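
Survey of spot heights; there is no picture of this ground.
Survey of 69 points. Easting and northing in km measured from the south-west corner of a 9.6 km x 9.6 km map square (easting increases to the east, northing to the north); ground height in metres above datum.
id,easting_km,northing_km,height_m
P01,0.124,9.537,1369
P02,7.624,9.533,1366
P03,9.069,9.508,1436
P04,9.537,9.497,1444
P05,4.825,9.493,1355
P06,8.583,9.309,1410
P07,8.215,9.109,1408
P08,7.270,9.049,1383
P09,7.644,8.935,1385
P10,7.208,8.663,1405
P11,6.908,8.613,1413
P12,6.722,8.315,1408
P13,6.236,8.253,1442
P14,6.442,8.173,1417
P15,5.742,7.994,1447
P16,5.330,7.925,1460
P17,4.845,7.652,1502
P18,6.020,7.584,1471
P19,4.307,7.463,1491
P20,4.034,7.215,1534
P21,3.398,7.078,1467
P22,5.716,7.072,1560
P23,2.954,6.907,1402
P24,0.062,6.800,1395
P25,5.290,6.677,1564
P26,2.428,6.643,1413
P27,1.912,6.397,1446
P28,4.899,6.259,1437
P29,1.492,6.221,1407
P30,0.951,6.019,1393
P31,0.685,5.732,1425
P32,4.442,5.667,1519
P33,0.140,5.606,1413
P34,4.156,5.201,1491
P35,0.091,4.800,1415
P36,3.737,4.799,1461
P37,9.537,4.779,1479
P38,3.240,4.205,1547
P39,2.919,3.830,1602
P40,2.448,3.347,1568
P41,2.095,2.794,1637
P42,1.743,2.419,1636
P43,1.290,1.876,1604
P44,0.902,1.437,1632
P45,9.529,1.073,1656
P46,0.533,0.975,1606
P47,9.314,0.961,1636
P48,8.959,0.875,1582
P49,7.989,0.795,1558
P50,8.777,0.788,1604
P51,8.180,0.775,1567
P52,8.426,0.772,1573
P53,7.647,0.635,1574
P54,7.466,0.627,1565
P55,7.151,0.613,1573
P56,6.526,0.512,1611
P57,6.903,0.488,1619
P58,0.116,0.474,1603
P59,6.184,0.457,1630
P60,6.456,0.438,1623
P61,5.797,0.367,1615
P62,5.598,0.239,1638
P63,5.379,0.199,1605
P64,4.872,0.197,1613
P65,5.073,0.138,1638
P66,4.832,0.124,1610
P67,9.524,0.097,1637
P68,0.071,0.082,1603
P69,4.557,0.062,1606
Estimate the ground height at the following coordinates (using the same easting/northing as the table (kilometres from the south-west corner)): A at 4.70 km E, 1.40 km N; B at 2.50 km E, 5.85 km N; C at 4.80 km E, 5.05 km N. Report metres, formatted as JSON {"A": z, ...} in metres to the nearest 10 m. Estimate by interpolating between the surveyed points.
{"A": 1550, "B": 1450, "C": 1500}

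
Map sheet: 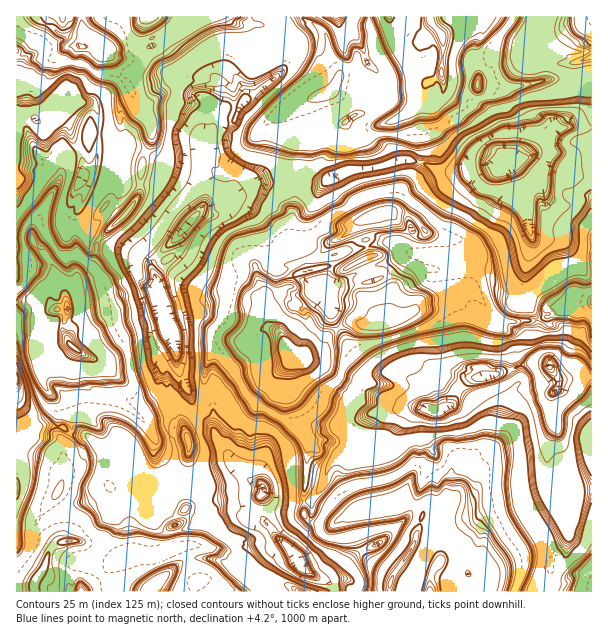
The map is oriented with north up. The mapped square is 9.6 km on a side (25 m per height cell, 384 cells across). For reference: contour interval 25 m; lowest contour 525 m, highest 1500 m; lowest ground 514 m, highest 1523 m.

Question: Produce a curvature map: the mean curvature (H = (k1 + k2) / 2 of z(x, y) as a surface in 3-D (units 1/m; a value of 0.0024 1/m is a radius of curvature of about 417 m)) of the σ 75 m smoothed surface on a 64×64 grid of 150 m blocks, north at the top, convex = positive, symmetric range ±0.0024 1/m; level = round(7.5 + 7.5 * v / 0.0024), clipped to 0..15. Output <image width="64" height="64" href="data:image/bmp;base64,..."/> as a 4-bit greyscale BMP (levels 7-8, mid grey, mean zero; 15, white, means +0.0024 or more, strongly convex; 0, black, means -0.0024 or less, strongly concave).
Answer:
<image width="64" height="64" href="data:image/bmp;base64,Qk12CAAAAAAAAHYAAAAoAAAAQAAAAEAAAAABAAQAAAAAAAAIAAATCwAAEwsAABAAAAAAAAAAAAAAABEREQAiIiIAMzMzAERERABVVVUAZmZmAHd3dwCIiIgAmZmZAKqqqgC7u7sAzMzMAN3d3QDu7u4A////AGumZI9GeLMSO6iIr9Znid6GIIgYz1ZLxGeIjJljd0fIach1Zld3q1EGuInZNHnNlhFRVhjPhVelZ3eLt6JnV8l2u3Z3d4iKySCYnJJHrJZACESmWdrWVshnd4u2xUdWzLZ8Znd4iIibyYh0A3rGSRBni3OZm8xFvGd4nJXIR4VbmWuFVneIiImZmJ3ninKnAWeFVmM5roV4eIi6ZthJhnNrZ87ZeKu8zLzN7ZWtVoAmiqq7gQKqxXd4msZKxGtghIx2eHect4p0NXeESrloRHiNyVRXQEzWeImYlHxjnEBonId3ebQiVDNtcTa5I2RXyavP2odjBbd4iHdluSfIM0mNl3ecokZ3d1WXebQ3h3fNx23szd2VmXiIdlizSrRWOHyoeJdFeIh3dsp5o2mpdalmhb2pmamJiJqGWpJ8Y3c3eMiYpTd4d3d3d3mUakBUmGOoWd3Lmou6rIZrg6oldzV1yKm1J3d3d3d3i6R7YEWa0juVVnnPNIved3tzuCeHRJO5iLkmeId3eHeMlHhSZqnlGKupdW9xJnhWjHPGN4c2k7qInmV3h2Z3ZotUeKlZl+Y2M1VoiHd2ZWeLk8VHhkuEm4idhXd2WmV4ejV3djt22EVlVDJL3HmHeIukxUd0bXWdmK1Vd3R/Yp97NWVTO0bedHd3djanK6mYjJXFWIOMdUm7piV3Uq+Av4gTWJNIKsyneIiIh1R/3M3flrSKlauHN7hQKEQm3kH+cgeruXScqnV4m8yrzJmGZ4dppJIXvLgzZZfsEnvbFeeBW7hjOMmYI3mYdzJnZmaJZp63cAieqUm6qrh6ussmdpeaZIaIVYtzeSAkaHQUdTncqopiTHkli4eHiamZ1keZmIc414y2SdVapUeIEAAIc1ZDfEZXpzWepGZ3d4uDe5OodEpZ7N1UtjjHJXmHhTjJdme5NYRKRr8iQzM0fWW9EMhSd72Xe6NZRZmHeKu7ZpvMqcdSKDUo/Hvaqq2KV6cHxieY2WVEiWiSfad3iJuEITas94lIYGr5mYib3Xh1RjfGS1nHa7qX2YNIEGd3iYUxABemYGlQfch1Roi8h3KDRq6XSaZN3fipa1WDI0VWiGVomTIwdAOPp1b/mNqXdLAojoS8hV2s95o6tld1RFQ0ZmdXgyJZRI6WX/VbhLd4cEmMWul0X9m0qBRodmZ5q5h4mnR5ZVdmjJZvg5w3yHcQSJ1q2oWfgljJJ6qZh3ZVVlaL2YupmYV8llhnyDqIlhFonZNriKpHmWet3N3aiLynnN38mJtUIjuGammSbGmEFIlktSqXZom4IqyYiazaaLu5m7u5y5u4i3rOeoONinIVe3O2W5iIVnZDWJiIic52iIiqITHNupbeiHtrhKuJYRd8d7ZeqJl4RWV5uIiZzXZ4iLYmdIy5dmvHaHxlyachOp5p10rLvMg2dVmYiqd3V4iJp1eHRJ7IVbqJrUjYlWBbbZTJU8xXxzVTR2RauVRniImoWZuEOIKFS8n7XJlHcItVtZt0piNrynroZ3h2Z3d3iadpB8l1MLYuoYe6aClVl4NYfYeWZ3iamL64h0Z3iIiJxpcCjcpjpb9WuoWEKJZ4eDl9l3d3ZmdRFa7nV3d3eIrFtVdHiIV9+WPFR4UWmTNqV5zqiIh3Z8pDVkNWVmeInZbGdIUhhK+3QFRal1NqkRikmszLmIh2jNhlIkWfl4rcfLdQqGKWjYold1j7hje4AqlHiGfKmalG3bmppZ95zIiIaiHJdMZcyyZ4dI/IU4tQJ2M3dIvZWret27zoyJqYhjW6A8p0inbvNXeJR/qFSaUFl0FaNfoCinat3viKdYhlm5Q12oUplW+EZoiDr4pFq1WodUuVZmZUmlV5d5ZoU3qUNWaHp0V6TfVFiHVMi6NpmYd3N7hnlHmKy5icNnJLk1eYdia4dReF2UJ5h1h410eIiHcjmYijAmmJmuxbVKk3iLynN8h1SKaKglmHa6a7NniHUyaoeKkQABNXmskms0ogJKtH2HZpqHmVaJdrtZ1Wd3RIuoVER5cxIAABICWCaBVSOobKdkrJmZd2l2iVjFV3VstkRXeGWrmalhBYvHY4M1QCklp2XrfLeIaYZJp6NndKyJms3My93dxkaLlphkVCQ0iUnIZsQbpal4dT73cWd0mr+6mIiJiImnWLzdllZlaZqXSup3hEVluXdzTfeCV3VonqiHiIiGh47ZQ0e5iIhTVEVAGIdmdVa6Z3a81ag2dlOa2Yd3d4VXbP/YeFnYiXiZpQNJhERnZXhme7qzi2Z2Y3etmHd3eHdjStvOlIyFi3RlVmVHiDV0BHSMmtZsdEVmBXrZiJh3iIYiuYnNV6iHeJq6hnu+gkGKQJuZmHkxSJohRq2ompd3d0TIdpxT2c7HZ5vMyIi2AHZ3uZlkeaqoqHcAWMp3l3eIRMinq4T2nP/+l4iGQ3lFSadnmTN4iHeHrKIUbJeZeIcmx3j5gbanI0iHd2Rb7phpunWLYjaId3iZqnYpuKqnViqnZtlRaLM2ZmeZZ4yXeozfxHm6hFeIiIiIh0S7oclzfYdkuVBXxEd3d3eHqWX/uZ60eIu4RGeHeIiHUq5gl4TKeYXYk0S1N4d2VEqGRZua3FarqauVNFZ3eIdDv0MUdth5Z/eb12cWiHZYuGacWttzWlScmbuFVmeIdVv9WEd6t3Z8xnm9eFN4Z52mnJYX9RWLECfIirvMdod2/8goZpy2dM1FeIvYo1dmrI"/>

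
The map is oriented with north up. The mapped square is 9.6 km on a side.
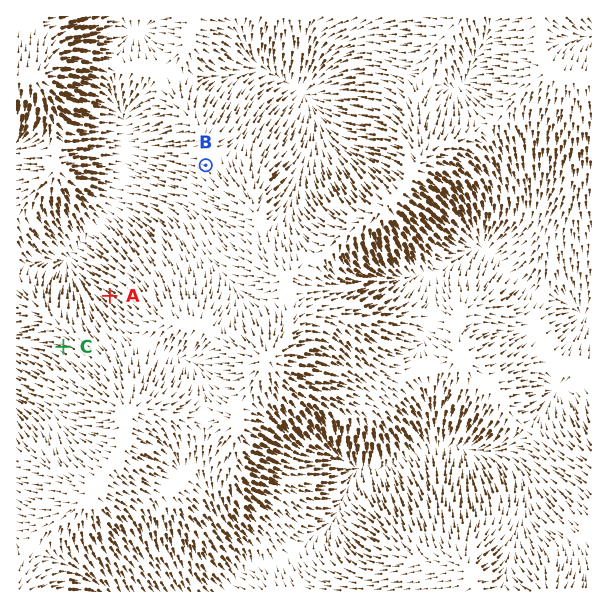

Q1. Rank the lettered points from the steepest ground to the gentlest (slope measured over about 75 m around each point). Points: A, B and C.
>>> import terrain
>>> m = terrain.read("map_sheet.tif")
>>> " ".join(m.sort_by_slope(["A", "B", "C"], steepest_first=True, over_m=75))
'A C B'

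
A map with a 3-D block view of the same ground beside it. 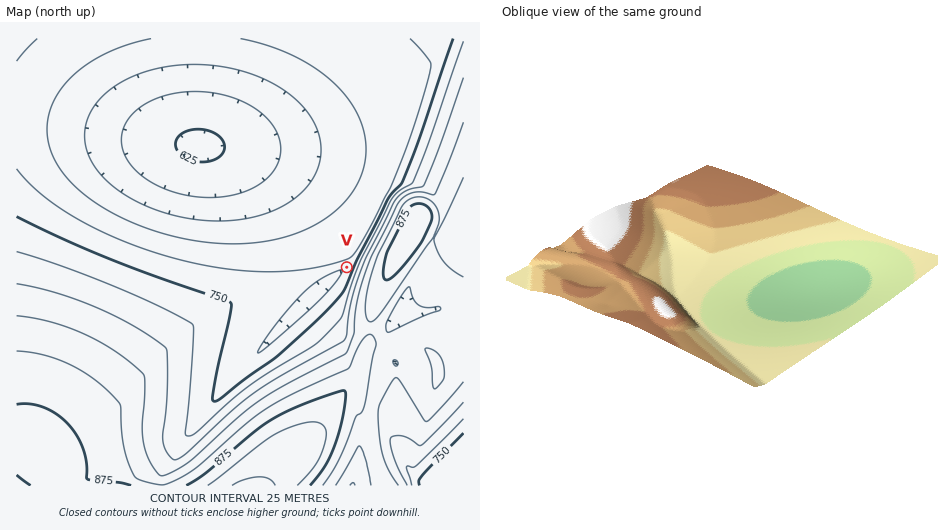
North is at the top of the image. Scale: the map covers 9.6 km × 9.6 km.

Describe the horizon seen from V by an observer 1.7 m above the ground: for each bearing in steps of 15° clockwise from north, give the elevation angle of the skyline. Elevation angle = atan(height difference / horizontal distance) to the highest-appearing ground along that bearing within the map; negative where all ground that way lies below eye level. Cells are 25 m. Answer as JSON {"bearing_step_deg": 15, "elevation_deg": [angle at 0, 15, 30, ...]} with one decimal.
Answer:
{"bearing_step_deg": 15, "elevation_deg": [-0.1, -0.0, 0.7, 4.6, 8.2, 10.8, 12.4, 13.2, 13.0, 11.9, 10.0, 7.3, 3.8, 2.9, 2.0, 1.3, 1.2, 1.0, 0.5, 0.0, -0.0, -0.2, -0.3, -0.2]}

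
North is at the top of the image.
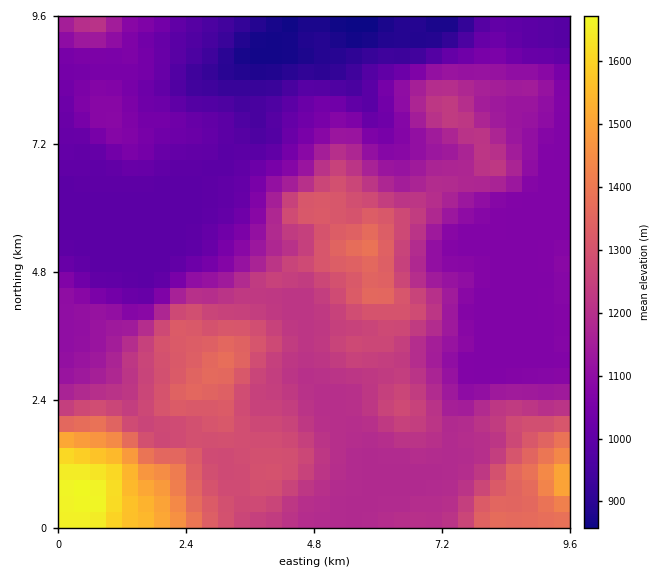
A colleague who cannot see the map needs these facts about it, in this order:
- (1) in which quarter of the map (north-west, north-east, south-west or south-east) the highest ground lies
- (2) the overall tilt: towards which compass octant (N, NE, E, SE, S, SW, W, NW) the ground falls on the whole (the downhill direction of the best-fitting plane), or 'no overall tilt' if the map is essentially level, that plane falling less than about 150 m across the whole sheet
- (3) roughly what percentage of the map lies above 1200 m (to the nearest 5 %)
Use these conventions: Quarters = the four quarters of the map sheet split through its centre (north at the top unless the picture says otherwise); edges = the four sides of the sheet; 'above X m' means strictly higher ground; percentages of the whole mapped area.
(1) The highest ground is in the south-west quarter.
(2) Overall the map slopes down towards the north.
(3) Ground above 1200 m makes up about 40 % of the sheet.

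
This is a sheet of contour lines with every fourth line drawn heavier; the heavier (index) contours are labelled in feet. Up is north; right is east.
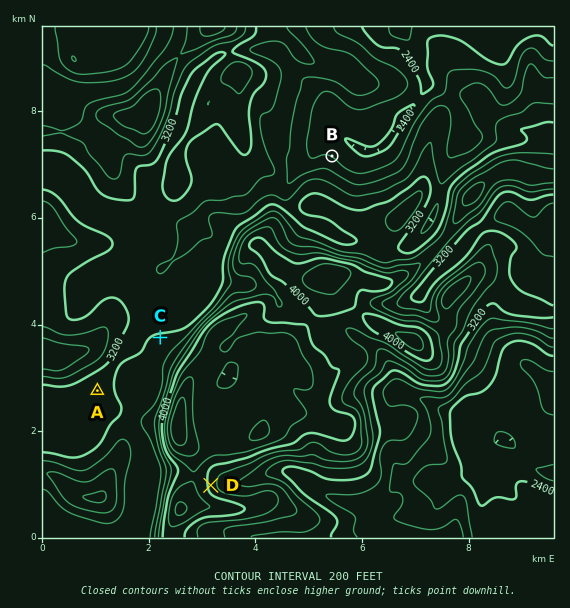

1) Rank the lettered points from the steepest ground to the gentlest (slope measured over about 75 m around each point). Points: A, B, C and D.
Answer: D B C A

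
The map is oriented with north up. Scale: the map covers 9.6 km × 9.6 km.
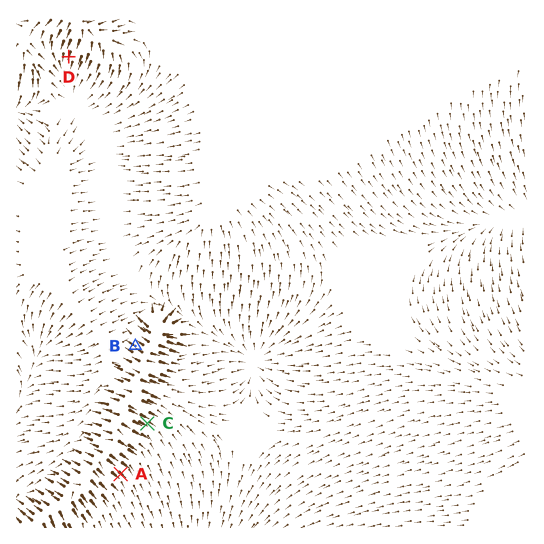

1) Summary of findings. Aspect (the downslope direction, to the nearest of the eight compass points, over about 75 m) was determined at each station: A SE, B NW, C SE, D S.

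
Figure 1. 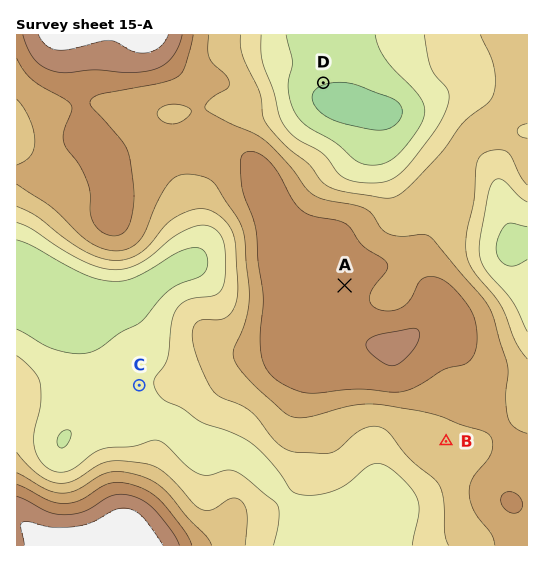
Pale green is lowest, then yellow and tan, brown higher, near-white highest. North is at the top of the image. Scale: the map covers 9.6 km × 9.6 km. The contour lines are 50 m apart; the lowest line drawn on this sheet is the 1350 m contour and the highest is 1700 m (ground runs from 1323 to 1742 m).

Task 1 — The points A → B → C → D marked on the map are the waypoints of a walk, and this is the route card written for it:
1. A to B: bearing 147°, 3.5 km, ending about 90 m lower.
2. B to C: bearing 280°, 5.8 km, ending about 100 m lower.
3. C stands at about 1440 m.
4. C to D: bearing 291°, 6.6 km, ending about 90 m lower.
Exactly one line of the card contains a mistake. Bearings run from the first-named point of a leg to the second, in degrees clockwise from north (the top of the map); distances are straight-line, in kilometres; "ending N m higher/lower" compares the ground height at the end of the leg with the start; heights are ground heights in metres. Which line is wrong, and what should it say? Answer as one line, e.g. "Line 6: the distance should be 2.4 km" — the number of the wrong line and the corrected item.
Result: Line 4: the bearing should be 031°.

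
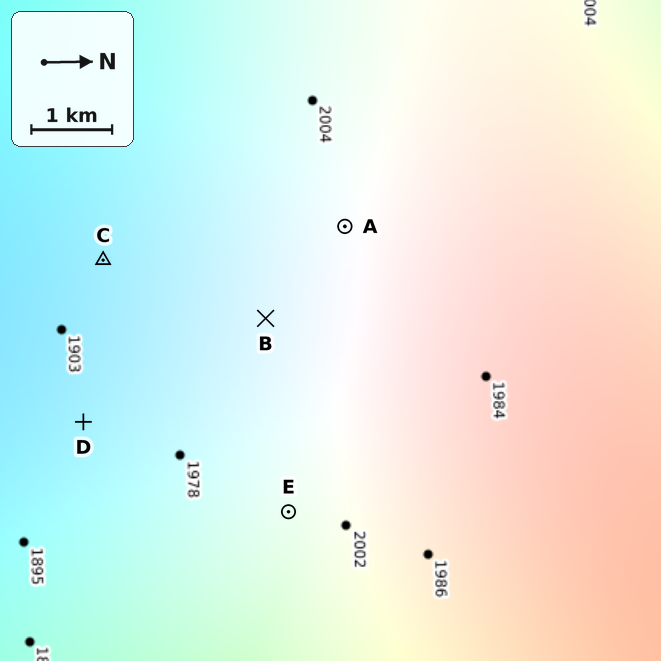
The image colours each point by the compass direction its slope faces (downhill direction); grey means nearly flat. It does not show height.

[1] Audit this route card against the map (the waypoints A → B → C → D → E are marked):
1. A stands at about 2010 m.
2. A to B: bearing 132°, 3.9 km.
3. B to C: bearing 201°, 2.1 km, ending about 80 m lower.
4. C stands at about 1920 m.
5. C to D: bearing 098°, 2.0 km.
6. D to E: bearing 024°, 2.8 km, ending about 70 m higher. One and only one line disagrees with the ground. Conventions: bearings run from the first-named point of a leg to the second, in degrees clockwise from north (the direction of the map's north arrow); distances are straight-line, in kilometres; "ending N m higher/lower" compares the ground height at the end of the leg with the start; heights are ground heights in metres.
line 2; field distance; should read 1.5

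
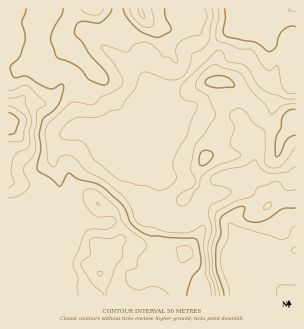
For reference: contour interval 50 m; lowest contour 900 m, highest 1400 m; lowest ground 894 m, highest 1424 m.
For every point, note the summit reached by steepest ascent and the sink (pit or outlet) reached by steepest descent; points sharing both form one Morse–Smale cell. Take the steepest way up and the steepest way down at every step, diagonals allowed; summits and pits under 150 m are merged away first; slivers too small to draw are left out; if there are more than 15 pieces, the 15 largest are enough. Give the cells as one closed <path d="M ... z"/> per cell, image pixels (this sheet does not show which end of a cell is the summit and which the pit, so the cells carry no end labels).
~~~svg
<path d="M296 8l-104 0 0 11-16 11-20-4-12-8-6 13-15 10-9-2-8-7-11-24-15 3-12 12-5 15 3 9 18 14 9 11-12 10-18 3-9 13-7 5-24-3-5 5-10 15 0 62 27 5 7 6 8 3 22-5 14 2 12 11 12 5 7 6 3 14-1 11 18 5 36 2 13 6 16-22 0-9-4-10-14-13 12-12 3-20 5-8 7-7 10-23 1-17-5-10 1-19 9-1 9 6 19 19 6 10 6 6 17 6 8-2 0-7 4-2z"/><path d="M227 82l-9 0-1 2 0 18 5 10-1 17-10 23-7 7-5 8-3 20-12 12 14 13 4 10 0 9-16 22-13-6-36-2-18-5 1-11-3-14-7-6-12-5-12-11-14-2-22 5-8-3-7-6-27-5 0 114 288 0 0-177-4 1 0 7-3 2-22-6-6-6-6-10-19-19z"/><path d="M86 8l-78 0 0 112 14-19 25 2 7-5 9-13 18-3 12-10-9-11-18-14-3-9 1-8 8-13z"/><path d="M191 8l-96 0 11 24 8 7 9 2 15-10 6-13 12 8 20 4 16-11z"/>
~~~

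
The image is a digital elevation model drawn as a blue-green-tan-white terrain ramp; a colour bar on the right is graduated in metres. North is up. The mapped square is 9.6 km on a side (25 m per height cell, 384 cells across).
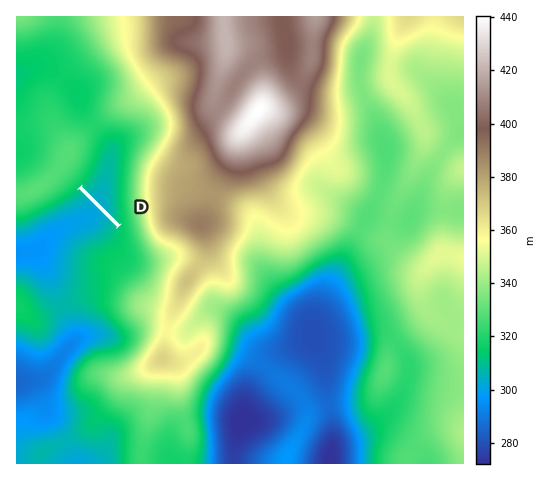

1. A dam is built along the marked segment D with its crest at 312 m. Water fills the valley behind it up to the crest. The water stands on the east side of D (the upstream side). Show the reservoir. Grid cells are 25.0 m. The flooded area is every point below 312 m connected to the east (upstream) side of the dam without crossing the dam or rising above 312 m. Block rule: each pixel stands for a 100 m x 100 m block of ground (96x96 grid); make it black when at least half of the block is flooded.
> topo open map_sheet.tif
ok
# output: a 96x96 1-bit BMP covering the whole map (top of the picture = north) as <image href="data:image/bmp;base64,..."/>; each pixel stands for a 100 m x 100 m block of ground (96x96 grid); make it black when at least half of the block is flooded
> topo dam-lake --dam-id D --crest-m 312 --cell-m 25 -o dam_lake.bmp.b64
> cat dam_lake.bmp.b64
<image width="96" height="96" href="data:image/bmp;base64,Qk2+BAAAAAAAAD4AAAAoAAAAYAAAAGAAAAABAAEAAAAAAIAEAAATCwAAEwsAAAIAAAAAAAAA////AAAAAAAAAAAAAAAAAAAAAAAAAAAAAAAAAAAAAAAAAAAAAAAAAAAAAAAAAAAAAAAAAAAAAAAAAAAAAAAAAAAAAAAAAAAAAAAAAAAAAAAAAAAAAAAAAAAAAAAAAAAAAAAAAAAAAAAAAAAAAAAAAAAAAAAAAAAAAAAAAAAAAAAAAAAAAAAAAAAAAAAAAAAAAAAAAAAAAAAAAAAAAAAAAAAAAAAAAAAAAAAAAAAAAAAAAAAAAAAAAAAAAAAAAAAAAAAAAAAAAAAAAAAAAAAAAAAAAAAAAAAAAAAAAAAAAAAAAAAAAAAAAAAAAAAAAAAAAAAAAAAAAAAAAAAAAAAAAAAAAAAAAAAAAAAAAAAAAAAAAAAAAAAAAAAAAAAAAAAAAAAAAAAAAAAAAAAAAAAAAAAAAAAAAAAAAAAAAAAAAAAAAAAAAAAAAAAAAAAAAAAAAAAAAAAAAAAAAAAAAAAAAAAAAAAAAAAAAAAAAAAAAAAAAAAAAAAAAAAAAAAAAAAAAAAAAAAAAAAAAAAAAAAAAAAAAAAAAAAAAAAAAAAAAAAAAAAAAAAAAAAAAAAAAAAAAAAAAAAAAAAAAAAAAAAAAAAAAAAAAAAAAAAAAAAAAAAAAAAAAAAAAAAAAAAAAAAAAAAAAAAAAAAAAAAAAAAAAAAAAAAAAAAAAAAAAAAAAAAAAAAAAAAAAAAAAAAAAAAAAAAAAAAAAAAAAAAAAAAAAAAAAAAAAAAAAAAAAAAAAAAAAAAAAAAAAAAAAAAAAAAAAAAAAAAAAAAAAAAAAAAAAAAAAAAAAAAAAAAAAAAAAAAAAAAAAAAAAAAAAAAAAAAAAAAAAAAAAAAAAAQAAAAAAAAAAAAAAAwAAAAAAAAAAAAAABwAAAAAAAAAAAAAADwAAAAAAAAAAAAAAHwAAAAAAAAAAAAAAPwAAAAAAAAAAAAAAfwAAAAAAAAAAAAAA/wAAAAAAAAAAAAAAfwAAAAAAAAAAAAAAPwAAAAAAAAAAAAAAPwAAAAAAAAAAAAAAHwAAAAAAAAAAAAAAHwAAAAAAAAAAAAAADwAAAAAAAAAAAAAADwAAAAAAAAAAAAAABwAAAAAAAAAAAAAAAwAAAAAAAAAAAAAAAAAAAAAAAAAAAAAAAAAAAAAAAAAAAAAAAAAAAAAAAAAAAAAAAAAAAAAAAAAAAAAAAAAAAAAAAAAAAAAAAAAAAAAAAAAAAAAAAAAAAAAAAAAAAAAAAAAAAAAAAAAAAAAAAAAAAAAAAAAAAAAAAAAAAAAAAAAAAAAAAAAAAAAAAAAAAAAAAAAAAAAAAAAAAAAAAAAAAAAAAAAAAAAAAAAAAAAAAAAAAAAAAAAAAAAAAAAAAAAAAAAAAAAAAAAAAAAAAAAAAAAAAAAAAAAAAAAAAAAAAAAAAAAAAAAAAAAAAAAAAAAAAAAAAAAAAAAAAAAAAAAAAAAAAAAAAAAAAAAAAAAAAAAAAAAAAAAAAAAAAAAAAAAAAAAAAAAAAAAAAAAAAAAAAAAAAAAAAAAAAAAAAAAAAAAAAAAAAAAAAAAAAAAAAA="/>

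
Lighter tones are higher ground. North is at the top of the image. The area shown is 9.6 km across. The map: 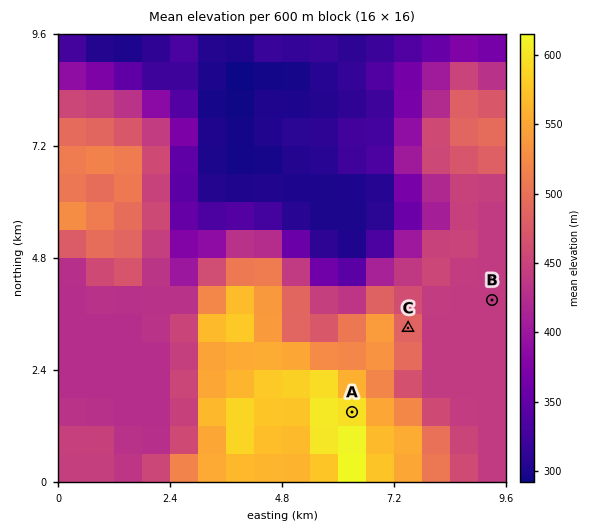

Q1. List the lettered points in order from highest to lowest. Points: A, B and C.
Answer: A C B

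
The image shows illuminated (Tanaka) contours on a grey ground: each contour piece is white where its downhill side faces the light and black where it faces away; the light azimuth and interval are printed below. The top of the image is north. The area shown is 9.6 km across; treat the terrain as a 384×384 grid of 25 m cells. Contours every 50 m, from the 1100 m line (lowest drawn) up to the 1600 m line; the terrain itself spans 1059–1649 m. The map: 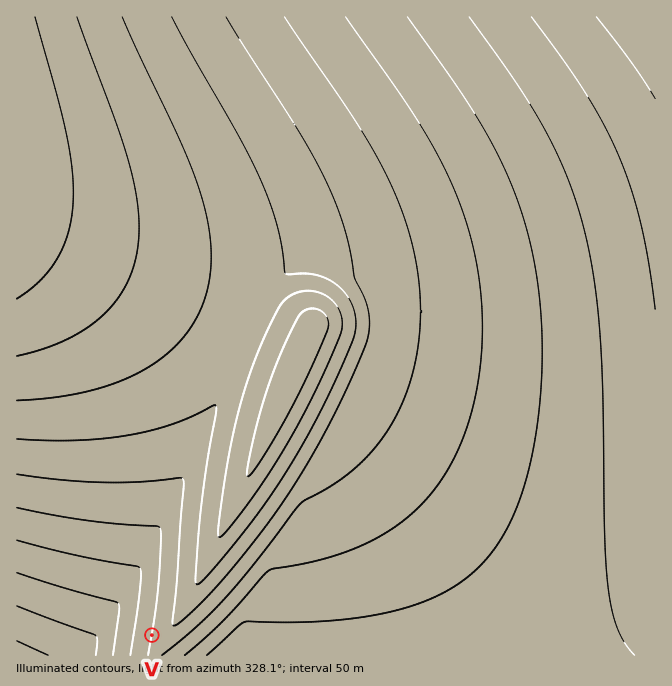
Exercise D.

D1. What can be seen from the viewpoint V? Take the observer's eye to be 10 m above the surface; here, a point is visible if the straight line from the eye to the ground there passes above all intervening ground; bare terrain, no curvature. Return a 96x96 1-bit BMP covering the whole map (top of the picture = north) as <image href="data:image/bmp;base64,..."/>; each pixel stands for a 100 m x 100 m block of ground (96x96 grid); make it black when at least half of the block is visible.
<image width="96" height="96" href="data:image/bmp;base64,Qk2+BAAAAAAAAD4AAAAoAAAAYAAAAGAAAAABAAEAAAAAAIAEAAATCwAAEwsAAAIAAAAAAAAA////AAAAAAD///gAAAAAAAAAAAD///gAAAAAAAAAAAD///wAAAAAAAAAAAD///4AAAAAAAAAAAD///4AAAAAAAAAAAD///8AAAAAAAAAAAD///+AAAAAAAAAAAD///+AAAAAAAAAAAD////AAAAAAAAAAAD////AAAAAAAAAAAD////gAAAAAAAAAAD////gAAAAAAAAAAD////wAAAAAAAAAAD////wAAAAAAAAAAD////4AAAAAAAAAAD////4AAAAAAAAAAD////8AAAAAAAAAAD////8AAAAAAAAAAD////8AAAAAAAAAAD////8AAAAAAAAAAD////8AAAAAAAAAAD////wAAAAAAAAAAD////gAAAAAAAAAAD////AAAAAAAAAAAD///+AAAAAAAAAAAD///+AAAAAAAAAAAD////AAAAAAAAAAAD////AAAAAAAAAAAD////AAAAAAAAAAAD////gAAAAAAAAAAD////gAAAAAAAAAAD////gAAAAAAAAAAD////wAAAAAAAAAAD////wAAAAAAAAAAD////wAAAAAAAAAAD////4AAAAAAAAAAD////4AAAAAAAAAAD////4AAAAAAAAAAD////8AAAAAAAAAAD////8AAAAAAAAAAD////8AAAAAAAAAAD////+AAAAAAAAAAD////8AAAAAAAAAAD////wAAAAAAAAAAD////AAAAAAAAAAAD///8AAAAAAAAAAAD///wAAAAAAAAAAAD///AAAAAAAAAAAAD//8AAAAAAAAAAAAD//wAAAAAAAAAAAAD//AAAAAAAAAAAAAD/+AAAAAAAAAAAAAD/4AAAAAAAAAAAAAD/gAAAAAAAAAAAAAD/AAAAAAAAAAAAAAD8AAAAAAAAAAAAAAD4AAAAAAAAAAAAAADwAAAAAAAAAAAAAADAAAAAAAAAAAAAAACAAAAAAAAAAAAAAAAAAAAAAAAAAAAAAAAAAAAAAAAAAAAAAAAAAAAAAAAAAAAAAAAAAAAAAAAAAAAAAAAAAAAAAAAAAAAAAAAAAAAAAAAAAAAAAAAAAAAAAAAAAAAAAAAAAAAAAAAAAAAAAAAAAAAAAAAAAAAAAAAAAAAAAAAAAAAAAAAAAAAAAAAAAAAAAAAAAAAAAAAAAAAAAAAAAAAAAAAAAAAAAAAAAAAAAAAAAAAAAAAAAAAAAAAAAAAAAAAAAAAAAAAAAAAAAAAAAAAAAAAAAAAAAAAAAAAAAAAAAAAAAAAAAAAAAAAAAAAAAAAAAAAAAAAAAAAAAAAAAAAAAAAAAAAAAAAAAAAAAAAAAAAAAAAAAAAAAAAAAAAAAAAAAAAAAAAAAAAAAAAAAAAAAAAAAAAAAAAAAAAAAAAAAAAAAAAAAAAAAAAAAAAAAAAAAAAAAAAAAAAAAAAAAAAAAAAAAAAAAAAAAAAAAAAAAAAAAAAAAAAAAAAAAAAAAAAAAAAAAAAAAAAAAAAAAAAAAAAAAAAAAAAAAAAAAAAAAAAAAAAAAAAAAAAAAAAAAAAAAAAAAAAAAAAAAAA="/>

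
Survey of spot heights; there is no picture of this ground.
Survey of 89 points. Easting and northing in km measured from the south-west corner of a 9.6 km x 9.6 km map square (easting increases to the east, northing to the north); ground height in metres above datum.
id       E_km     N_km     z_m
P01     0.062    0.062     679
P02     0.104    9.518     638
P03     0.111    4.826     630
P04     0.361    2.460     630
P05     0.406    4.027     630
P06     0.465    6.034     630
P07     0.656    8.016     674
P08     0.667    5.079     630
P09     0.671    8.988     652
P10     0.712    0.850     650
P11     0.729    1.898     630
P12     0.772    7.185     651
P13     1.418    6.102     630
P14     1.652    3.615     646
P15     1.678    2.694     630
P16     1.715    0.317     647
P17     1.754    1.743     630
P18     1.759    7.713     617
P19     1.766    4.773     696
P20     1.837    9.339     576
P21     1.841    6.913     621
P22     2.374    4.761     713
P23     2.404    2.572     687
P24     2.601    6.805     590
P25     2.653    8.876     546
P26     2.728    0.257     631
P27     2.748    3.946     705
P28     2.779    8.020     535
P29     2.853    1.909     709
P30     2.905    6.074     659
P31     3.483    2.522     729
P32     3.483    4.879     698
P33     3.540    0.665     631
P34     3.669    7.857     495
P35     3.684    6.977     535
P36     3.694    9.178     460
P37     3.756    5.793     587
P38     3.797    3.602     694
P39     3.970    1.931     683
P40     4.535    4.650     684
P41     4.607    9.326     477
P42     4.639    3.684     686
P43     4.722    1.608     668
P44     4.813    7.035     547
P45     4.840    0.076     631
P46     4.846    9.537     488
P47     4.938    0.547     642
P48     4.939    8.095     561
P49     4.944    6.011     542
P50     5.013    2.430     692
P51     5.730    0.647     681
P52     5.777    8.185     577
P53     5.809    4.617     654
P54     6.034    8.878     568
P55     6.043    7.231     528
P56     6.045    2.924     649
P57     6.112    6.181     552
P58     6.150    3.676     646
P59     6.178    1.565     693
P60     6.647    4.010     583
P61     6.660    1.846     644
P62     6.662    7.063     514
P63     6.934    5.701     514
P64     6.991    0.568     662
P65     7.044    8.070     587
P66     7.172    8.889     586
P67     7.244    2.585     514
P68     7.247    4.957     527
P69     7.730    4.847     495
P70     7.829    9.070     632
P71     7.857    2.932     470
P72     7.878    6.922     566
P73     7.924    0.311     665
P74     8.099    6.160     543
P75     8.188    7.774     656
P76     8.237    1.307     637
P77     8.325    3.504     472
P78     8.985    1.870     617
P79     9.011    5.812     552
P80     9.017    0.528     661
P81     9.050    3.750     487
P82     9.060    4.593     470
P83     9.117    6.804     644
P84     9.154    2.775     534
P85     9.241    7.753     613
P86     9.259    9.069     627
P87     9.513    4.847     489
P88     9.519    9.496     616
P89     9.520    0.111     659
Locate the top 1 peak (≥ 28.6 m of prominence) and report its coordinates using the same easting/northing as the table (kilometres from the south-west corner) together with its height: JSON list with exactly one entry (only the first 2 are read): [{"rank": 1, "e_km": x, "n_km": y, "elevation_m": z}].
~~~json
[{"rank": 1, "e_km": 3.46, "n_km": 2.51, "elevation_m": 729}]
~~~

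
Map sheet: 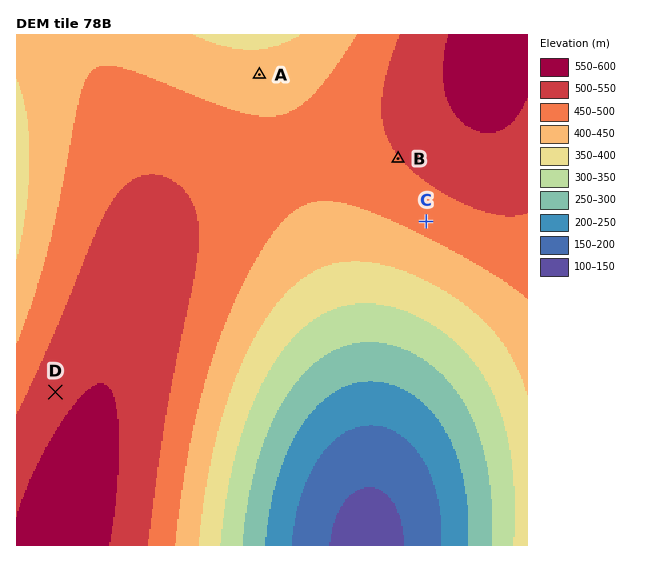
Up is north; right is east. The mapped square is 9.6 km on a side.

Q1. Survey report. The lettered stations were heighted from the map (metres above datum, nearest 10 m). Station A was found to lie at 420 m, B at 500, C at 470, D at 530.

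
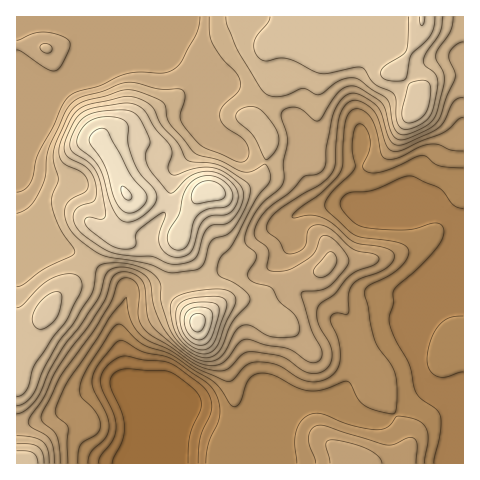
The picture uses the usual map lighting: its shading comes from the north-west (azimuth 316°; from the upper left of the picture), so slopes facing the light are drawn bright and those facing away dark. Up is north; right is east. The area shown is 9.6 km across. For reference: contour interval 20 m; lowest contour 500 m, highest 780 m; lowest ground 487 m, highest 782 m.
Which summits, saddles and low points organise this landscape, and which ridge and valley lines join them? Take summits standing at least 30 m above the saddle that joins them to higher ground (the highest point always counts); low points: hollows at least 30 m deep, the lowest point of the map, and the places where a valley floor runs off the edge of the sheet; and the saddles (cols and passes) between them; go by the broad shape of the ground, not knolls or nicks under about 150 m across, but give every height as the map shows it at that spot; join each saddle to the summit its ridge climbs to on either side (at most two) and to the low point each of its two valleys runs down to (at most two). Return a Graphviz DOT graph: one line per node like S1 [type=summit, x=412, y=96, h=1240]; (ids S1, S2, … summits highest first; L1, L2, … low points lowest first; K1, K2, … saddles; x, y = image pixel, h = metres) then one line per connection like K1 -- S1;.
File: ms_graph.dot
graph terrain {
  S1 [type=summit, x=126, y=194, h=782];
  S2 [type=summit, x=208, y=190, h=777];
  S3 [type=summit, x=197, y=322, h=770];
  S4 [type=summit, x=423, y=19, h=721];
  S5 [type=summit, x=47, y=312, h=709];
  S6 [type=summit, x=19, y=463, h=700];
  S7 [type=summit, x=354, y=462, h=618];
  L1 [type=low, x=141, y=424, h=487];
  L2 [type=low, x=118, y=41, h=606];
  K1 [type=saddle, x=169, y=202, h=723];
  K2 [type=saddle, x=201, y=280, h=670];
  K3 [type=saddle, x=89, y=260, h=666];
  K4 [type=saddle, x=265, y=162, h=660];
  K5 [type=saddle, x=263, y=101, h=656];
  K6 [type=saddle, x=263, y=312, h=653];
  K7 [type=saddle, x=396, y=416, h=560];
  K8 [type=saddle, x=141, y=410, h=487];
  K1 -- S1;
  K1 -- S2;
  K1 -- L1;
  K1 -- L2;
  K2 -- S2;
  K2 -- S3;
  K2 -- L1;
  K3 -- S1;
  K3 -- S5;
  K3 -- L1;
  K3 -- L2;
  K4 -- S1;
  K4 -- S2;
  K4 -- L1;
  K4 -- L2;
  K5 -- S1;
  K5 -- S4;
  K5 -- L1;
  K5 -- L2;
  K6 -- S1;
  K6 -- S3;
  K6 -- L1;
  K7 -- S1;
  K7 -- S7;
  K7 -- L1;
  K8 -- S1;
  K8 -- S6;
  K8 -- L1;
}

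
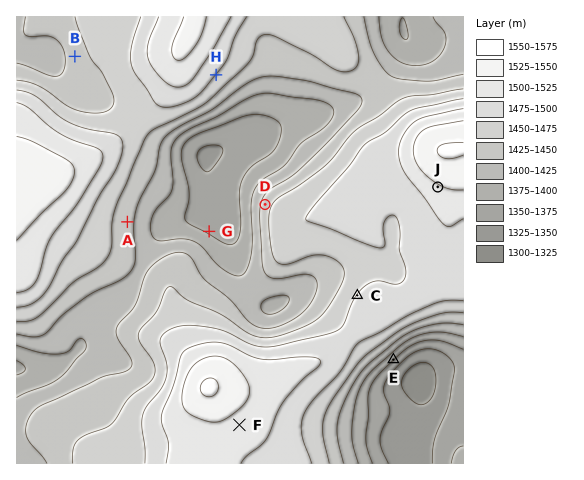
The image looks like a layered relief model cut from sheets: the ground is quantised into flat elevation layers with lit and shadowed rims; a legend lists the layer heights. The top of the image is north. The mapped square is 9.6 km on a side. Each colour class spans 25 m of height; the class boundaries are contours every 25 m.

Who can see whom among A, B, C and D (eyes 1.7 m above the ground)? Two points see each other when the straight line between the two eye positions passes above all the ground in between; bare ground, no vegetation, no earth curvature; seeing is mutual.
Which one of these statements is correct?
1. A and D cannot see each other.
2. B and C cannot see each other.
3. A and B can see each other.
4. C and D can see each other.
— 2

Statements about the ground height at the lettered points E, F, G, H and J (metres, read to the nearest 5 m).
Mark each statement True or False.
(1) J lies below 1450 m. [False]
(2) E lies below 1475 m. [True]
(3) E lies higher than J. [False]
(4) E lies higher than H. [False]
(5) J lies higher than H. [True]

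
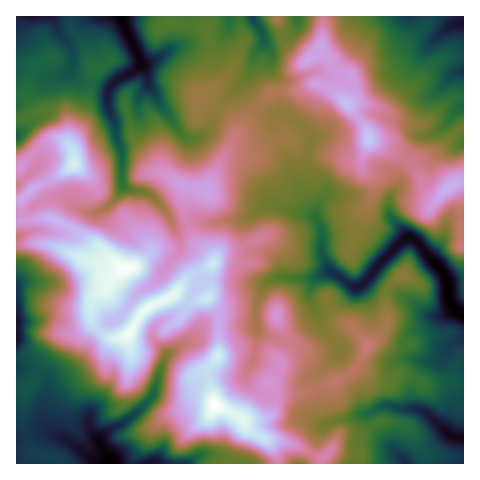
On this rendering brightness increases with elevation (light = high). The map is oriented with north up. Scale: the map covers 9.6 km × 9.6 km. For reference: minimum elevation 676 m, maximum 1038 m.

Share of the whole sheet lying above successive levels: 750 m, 91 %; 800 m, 75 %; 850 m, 49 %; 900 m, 26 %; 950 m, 9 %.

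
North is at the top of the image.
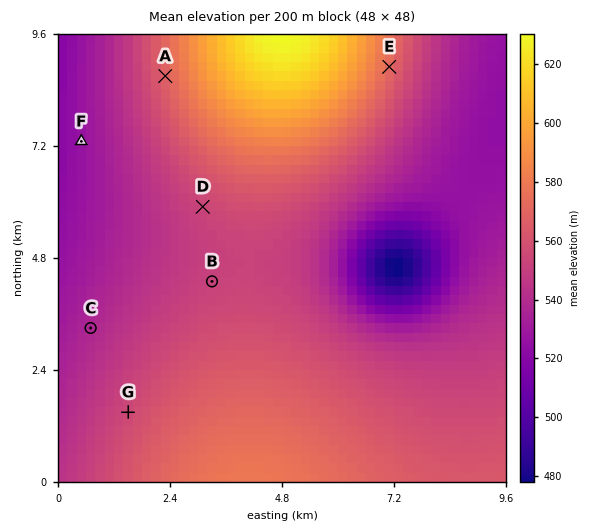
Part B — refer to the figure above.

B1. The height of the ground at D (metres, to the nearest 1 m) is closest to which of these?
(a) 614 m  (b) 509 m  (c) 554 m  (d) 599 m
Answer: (c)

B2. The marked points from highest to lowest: E G F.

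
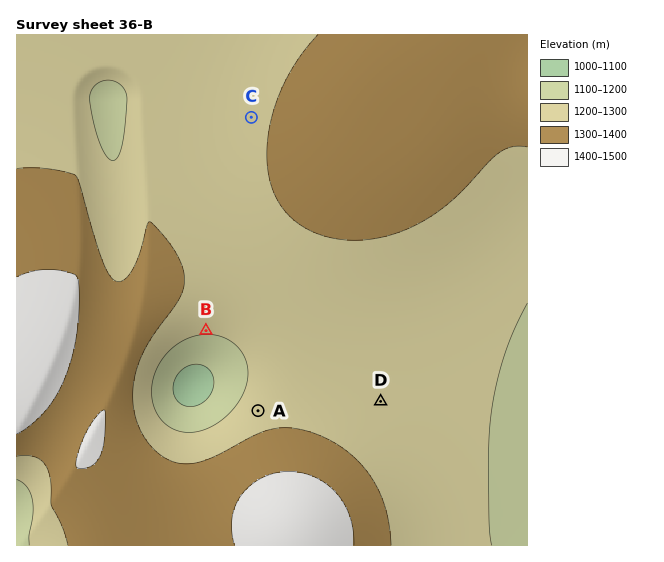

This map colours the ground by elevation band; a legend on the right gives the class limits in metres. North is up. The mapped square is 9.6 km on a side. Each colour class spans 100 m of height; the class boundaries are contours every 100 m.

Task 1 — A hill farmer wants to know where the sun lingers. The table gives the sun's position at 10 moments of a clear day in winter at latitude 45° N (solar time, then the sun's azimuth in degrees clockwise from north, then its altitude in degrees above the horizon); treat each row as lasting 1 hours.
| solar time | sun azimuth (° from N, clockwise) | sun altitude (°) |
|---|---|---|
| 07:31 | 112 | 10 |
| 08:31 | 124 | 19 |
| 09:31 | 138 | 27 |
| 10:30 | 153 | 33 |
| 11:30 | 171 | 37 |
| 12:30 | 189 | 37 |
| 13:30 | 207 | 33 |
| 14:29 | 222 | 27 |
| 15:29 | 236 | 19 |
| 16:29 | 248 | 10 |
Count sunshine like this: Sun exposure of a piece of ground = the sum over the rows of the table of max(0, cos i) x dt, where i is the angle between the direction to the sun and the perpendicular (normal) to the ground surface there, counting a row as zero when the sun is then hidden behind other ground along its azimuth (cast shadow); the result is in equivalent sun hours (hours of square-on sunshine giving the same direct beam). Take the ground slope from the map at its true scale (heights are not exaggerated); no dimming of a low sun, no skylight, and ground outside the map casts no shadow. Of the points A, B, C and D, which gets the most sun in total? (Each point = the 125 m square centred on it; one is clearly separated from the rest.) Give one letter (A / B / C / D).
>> B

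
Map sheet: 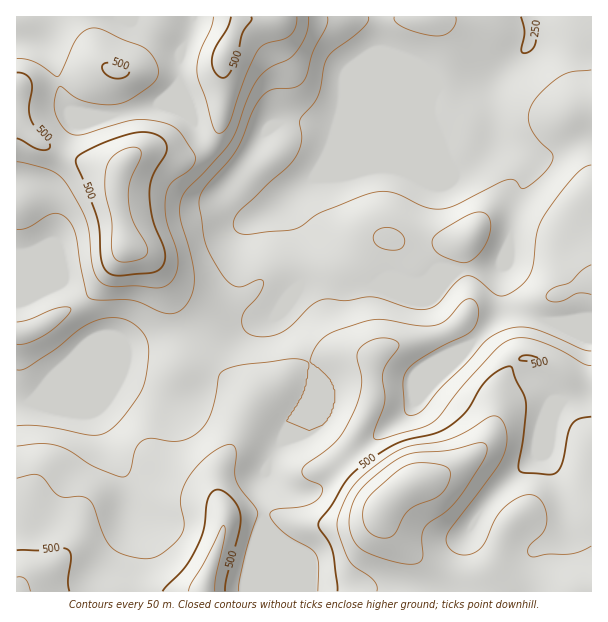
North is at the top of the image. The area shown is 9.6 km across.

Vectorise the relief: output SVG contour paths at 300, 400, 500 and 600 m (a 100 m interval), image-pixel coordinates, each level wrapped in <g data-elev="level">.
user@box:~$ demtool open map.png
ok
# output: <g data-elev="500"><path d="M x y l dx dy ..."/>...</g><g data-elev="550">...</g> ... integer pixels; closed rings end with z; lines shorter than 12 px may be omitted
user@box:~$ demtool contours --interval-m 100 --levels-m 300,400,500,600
<g data-elev="300"><path d="M591 70l-19 2-11 4-18 14-11 14-4 12 2 10 8 14 13 12 2 6-2 6-6 8-20 16-4 0-6-8-8 0-52 25-17 4-15-3-28-13-9-2-9 1-15 4-41 16-19 14-8 3-46 5-10-1-3-3-2-5 1-6 4-6 50-46 10-14 4-13-2-20 18-24 6-30 3-8 6-7 29-22 6-8 0-4"/><path d="M394 17l0 3 2 3 9 5 17 6 15 2 8-1 6-5 5-7 0-6"/></g><g data-elev="400"><path d="M591 351l-9-2-49-20-14-2-13 3-12 5-9 7-19 21-26 26-18 22-8 4-7-1-3-4-1-24 0-8 3-6 5-6 9-7 23-13 22-11 8-5 5-10 0-11-4-9-6-1-7 4-14 17-10 5-17 1-33-6-13 0-37 10-14 8-8 10-5 14 8 6 12 12 5 10 0 12-3 11-5 7-4 5-14 6-22-10 14-23 4-8 4-22-1-6-8-3-9 0-49 6-19 6-4 6-4 21-4 16-10 15-9 8-12 4-10 0-18-3-9 2-7 9-5 21-3 5-3 2-8-1-21-8-27-17-12-5-16-2-24 2"/><path d="M17 344l13-2 18-9 17-15 6-9-3-2-10 1-28 11-13 3"/><path d="M591 265l-9 5-12 12-19 8-4 3-1 4 3 4 8 1 7-2 14-7 13 2"/><path d="M17 229l12-2 22-13 6-1 5 2 7 6 6 12 7 39 4 21 3 5 9 2 36 1 33 13 7-1 6-2 6-6 5-8 3-18-3-22-11-39 0-12 2-9 5-8 20-19 24-29 6-12 12-34 9-17 12-11 20-9 9-10 8-15 2-16"/></g><g data-elev="500"><path d="M69 591l-1-10 3-24-3-8-6-1-21 2-24 0"/><path d="M225 591l2-13 13-48 1-14-3-9-5-8-8-7-7-2-6 2-4 6-5 33-10 24-10 14-20 22"/><path d="M591 417l-12 2-7 6-4 9-6 28-5 10-8 3-28-3-2-2-1-5 6-34 2-21-1-11-9-19-4-13-6 0-11 6-13 13-16 25-14 14-15 8-30 7-15 6-30 20-17 16-13 23-14 19 1 4 10 14 3 9 5 40"/><path d="M540 363l3 0 1-1-12-6-10 0-3 3 2 2z"/><path d="M112 275l10 1 31-4 8-4 4-7-1-13-12-32-3-24 3-15 13-22 2-8-1-4-4-5-9-5-15-1-21 6-29 12-8 5-4 4 1 6 21 54 4 45 4 6z"/><path d="M17 138l22 12 8 0 3-3-2-6-13-15-5-9-1-10 3-20-1-7-7-6-7-1"/><path d="M114 78l6 0 6-1 3-3-1-5-3-3-9-3-8 0-4 1-2 4 2 4z"/><path d="M231 17l-3 10-12 19-4 11 1 12 5 6 4 3 5-2 6-8 5-14 4-19 10-15-1-3"/></g><g data-elev="600"><path d="M408 564l9-1 5-3 1-6-1-17 2-9 6-6 19-13 13-15 23-36 2-9-2-5-6-1-29 7-33 2-12 3-10 6-16 12-14 12-8 9-6 13-2 14 2 12 5 11 6 6 10 5 20 6z"/></g>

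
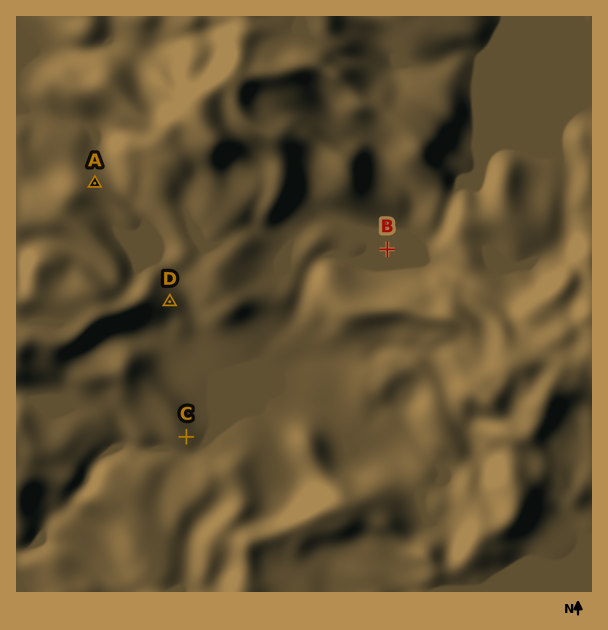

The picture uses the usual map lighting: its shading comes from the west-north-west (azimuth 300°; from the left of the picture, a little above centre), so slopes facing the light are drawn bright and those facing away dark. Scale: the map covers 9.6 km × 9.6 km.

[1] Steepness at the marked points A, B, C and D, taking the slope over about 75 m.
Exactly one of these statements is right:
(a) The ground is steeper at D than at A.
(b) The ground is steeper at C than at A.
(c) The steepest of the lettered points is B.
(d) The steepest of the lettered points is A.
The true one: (d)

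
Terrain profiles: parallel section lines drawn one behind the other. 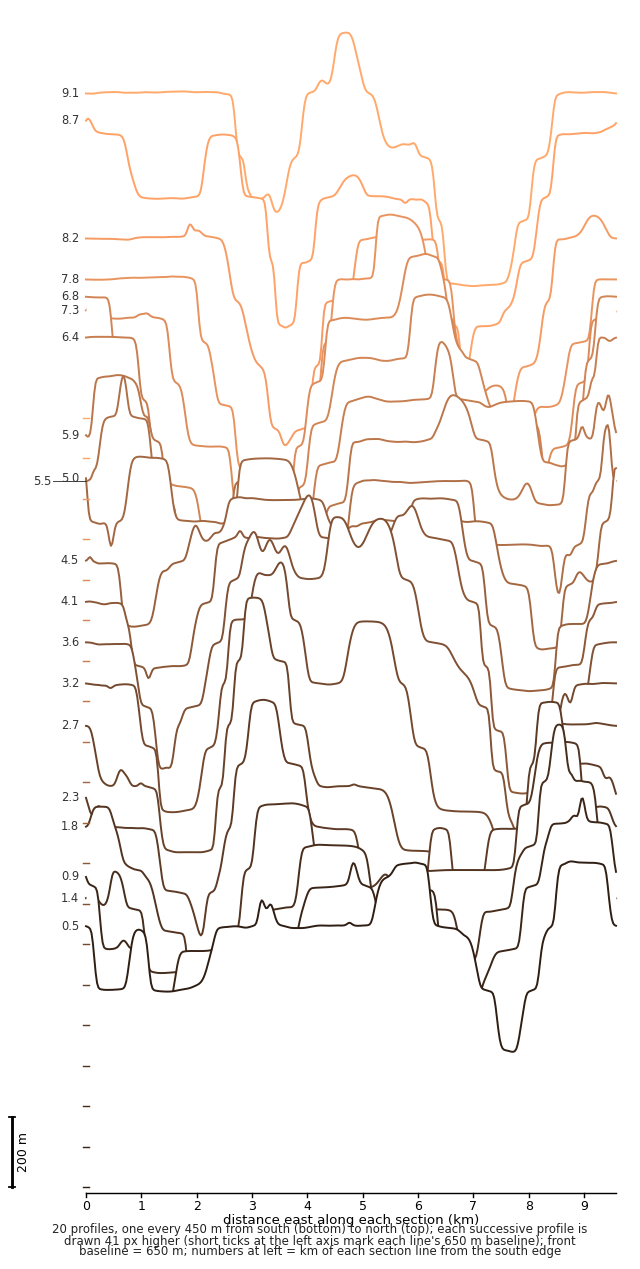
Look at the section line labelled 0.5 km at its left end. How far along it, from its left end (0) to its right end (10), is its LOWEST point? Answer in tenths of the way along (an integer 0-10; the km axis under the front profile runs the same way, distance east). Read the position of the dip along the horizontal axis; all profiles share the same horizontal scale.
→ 8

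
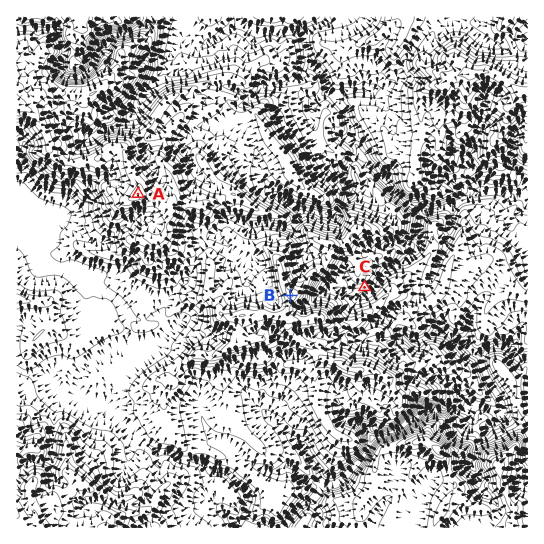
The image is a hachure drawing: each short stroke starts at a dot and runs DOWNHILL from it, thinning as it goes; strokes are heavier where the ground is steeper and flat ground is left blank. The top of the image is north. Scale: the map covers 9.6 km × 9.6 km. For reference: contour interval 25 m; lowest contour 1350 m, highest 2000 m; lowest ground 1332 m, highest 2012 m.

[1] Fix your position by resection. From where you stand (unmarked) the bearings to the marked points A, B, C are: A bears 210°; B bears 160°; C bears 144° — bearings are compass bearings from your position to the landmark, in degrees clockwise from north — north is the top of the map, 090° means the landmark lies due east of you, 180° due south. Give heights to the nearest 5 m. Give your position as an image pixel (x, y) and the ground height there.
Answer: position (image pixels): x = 208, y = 72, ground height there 1625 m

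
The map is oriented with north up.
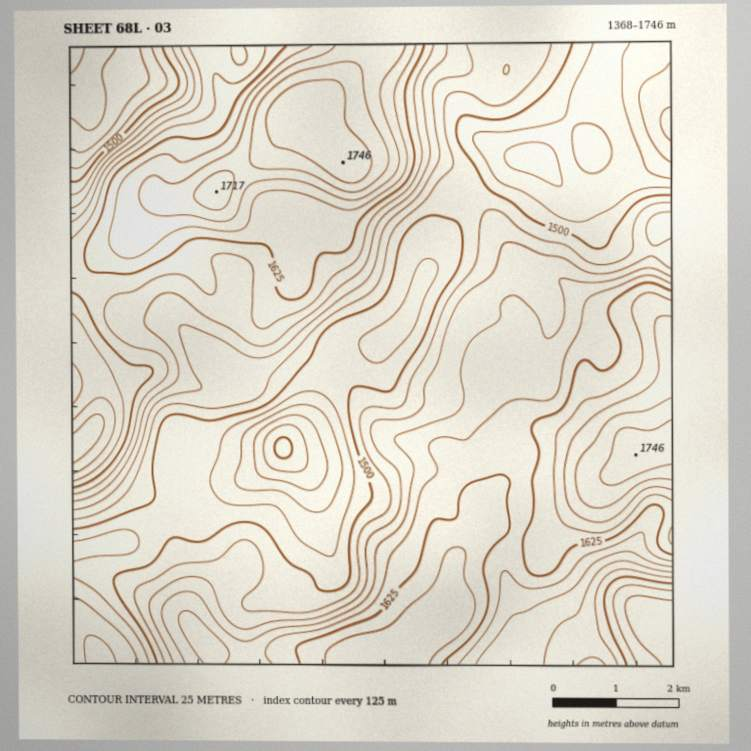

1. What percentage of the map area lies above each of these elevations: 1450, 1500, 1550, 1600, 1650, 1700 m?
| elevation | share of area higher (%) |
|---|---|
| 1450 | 93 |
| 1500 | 74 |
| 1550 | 57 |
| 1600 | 38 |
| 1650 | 17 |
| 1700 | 6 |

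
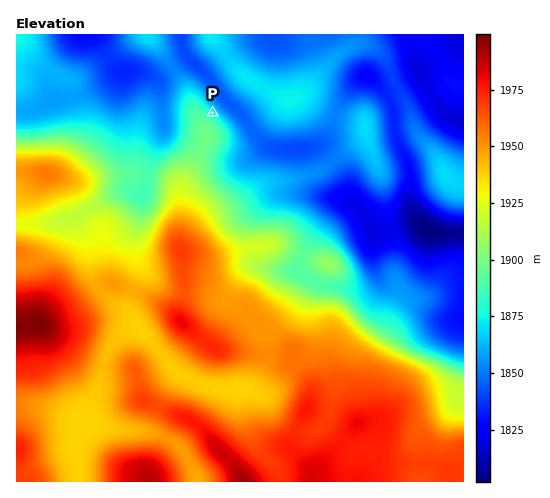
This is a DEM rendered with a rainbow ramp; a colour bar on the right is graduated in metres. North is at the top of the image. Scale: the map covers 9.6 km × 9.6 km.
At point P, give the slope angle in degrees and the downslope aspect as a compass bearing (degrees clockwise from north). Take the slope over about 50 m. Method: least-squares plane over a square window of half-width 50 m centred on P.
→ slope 6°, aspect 43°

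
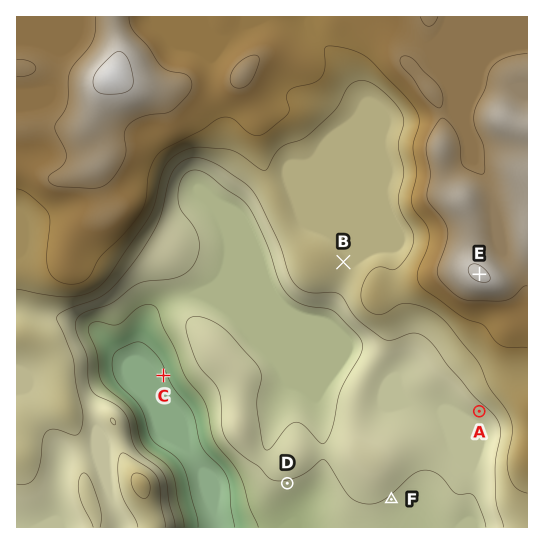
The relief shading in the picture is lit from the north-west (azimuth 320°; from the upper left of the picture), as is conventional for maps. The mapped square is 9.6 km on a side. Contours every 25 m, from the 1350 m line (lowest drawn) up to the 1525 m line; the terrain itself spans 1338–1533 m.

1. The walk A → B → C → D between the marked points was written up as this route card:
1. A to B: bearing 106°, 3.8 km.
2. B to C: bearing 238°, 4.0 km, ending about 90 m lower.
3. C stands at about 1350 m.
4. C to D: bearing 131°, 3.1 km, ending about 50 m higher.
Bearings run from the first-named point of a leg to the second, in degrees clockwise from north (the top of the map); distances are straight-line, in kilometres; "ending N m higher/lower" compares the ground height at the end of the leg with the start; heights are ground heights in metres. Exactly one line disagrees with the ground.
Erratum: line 1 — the bearing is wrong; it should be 318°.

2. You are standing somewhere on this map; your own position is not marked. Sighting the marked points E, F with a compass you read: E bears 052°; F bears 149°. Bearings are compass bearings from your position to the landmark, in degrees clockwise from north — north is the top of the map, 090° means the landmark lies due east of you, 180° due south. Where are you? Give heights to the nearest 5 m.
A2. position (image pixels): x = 327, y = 393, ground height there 1390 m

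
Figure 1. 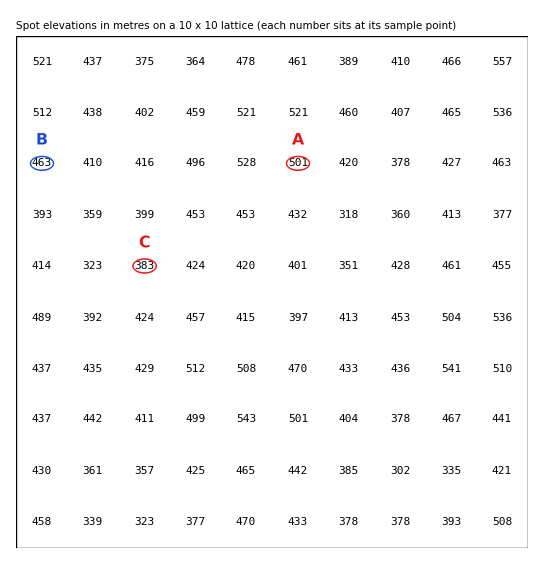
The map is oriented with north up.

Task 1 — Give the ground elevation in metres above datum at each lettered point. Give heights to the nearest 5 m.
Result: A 500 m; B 465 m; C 385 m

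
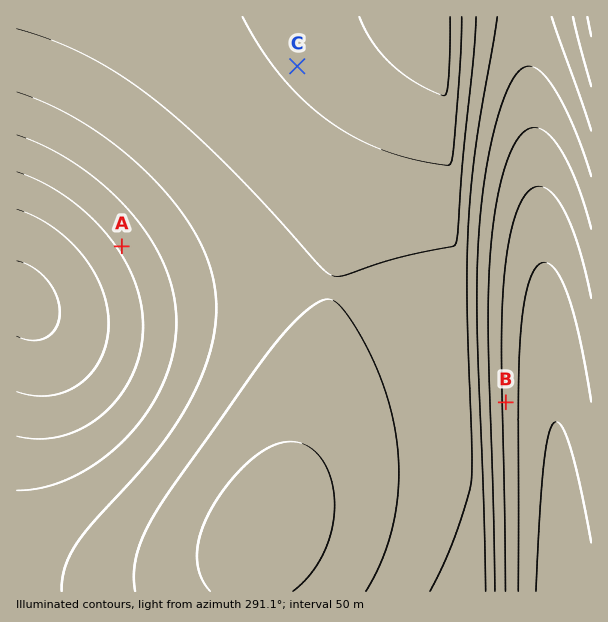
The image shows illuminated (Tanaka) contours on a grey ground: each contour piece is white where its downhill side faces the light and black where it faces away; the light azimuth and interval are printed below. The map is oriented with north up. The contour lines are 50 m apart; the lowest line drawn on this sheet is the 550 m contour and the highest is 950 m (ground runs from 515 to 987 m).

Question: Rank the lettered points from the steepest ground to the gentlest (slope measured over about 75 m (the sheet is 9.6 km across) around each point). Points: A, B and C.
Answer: B A C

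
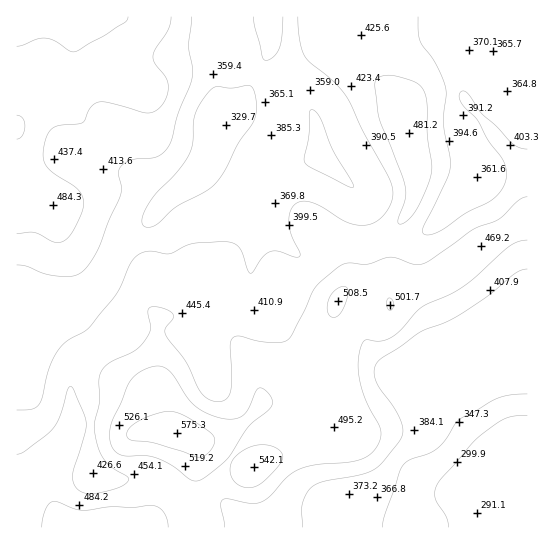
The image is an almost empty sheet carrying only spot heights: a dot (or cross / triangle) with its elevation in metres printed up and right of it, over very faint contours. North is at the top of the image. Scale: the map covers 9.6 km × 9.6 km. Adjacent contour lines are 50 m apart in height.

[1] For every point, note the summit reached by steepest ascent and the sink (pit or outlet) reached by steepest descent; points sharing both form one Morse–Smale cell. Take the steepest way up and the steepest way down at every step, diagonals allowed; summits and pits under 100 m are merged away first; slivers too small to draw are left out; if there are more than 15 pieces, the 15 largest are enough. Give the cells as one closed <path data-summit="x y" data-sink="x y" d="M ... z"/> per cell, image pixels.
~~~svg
<path data-summit="177 433" data-sink="226 125" d="M527 16l-318 1 0 32 7 24 3 30 9 19-7 8-12 27-8 10-18 18-16 12-14 18-28 27-8 13-10 28-28 30-6 4-16 4-35 2-6 6 1 199 128 0 46-51 6-22-1-14 13-1 22-9 18-12 13-16 15 1 12 4 30 17 18 2 3-4 5-12 2-9-7-57-7-28 2-10 5-12 7-7 7-3 24 0 9 8 3 11 7-7 38-13 43-36 50-30z"/><path data-summit="177 433" data-sink="527 527" d="M527 219l-49 29-43 36-38 13-7 7-3-11-9-8-16-1-15 4-7 7-7 20 7 30 1 22 6 30-2 14-5 12-3 4-18-2-30-17-12-4-15-1-13 16-18 12-22 9-13 1 1 14-6 22-31 32-15 18 382 1z"/><path data-summit="66 17" data-sink="226 125" d="M209 16l-142 1 4 5 2 13 0 18-5 25-5 11-9 8-25 15-13 13 0 9 4 12 13 27 19 29-2 5-5 2-29 8 1 111 5-5 35-2 16-4 6-4 28-30 10-28 8-13 28-27 14-18 16-12 18-18 8-10 12-27 7-8-9-19-3-30-7-24z"/><path data-summit="66 17" data-sink="527 527" d="M66 16l-50 1 1 107 12-12 25-15 9-8 5-11 5-25 0-18-2-13z"/><path data-summit="66 17" data-sink="527 527" d="M17 135l-1 80 2 1 27-7 5-2 2-5-19-29z"/>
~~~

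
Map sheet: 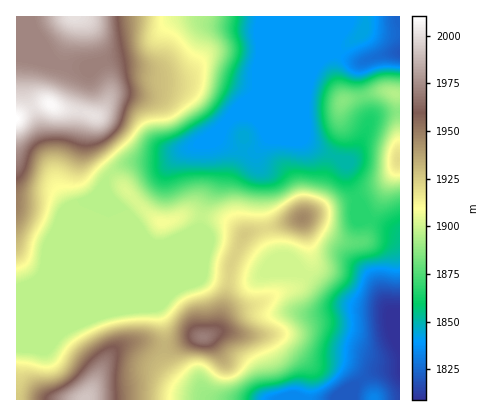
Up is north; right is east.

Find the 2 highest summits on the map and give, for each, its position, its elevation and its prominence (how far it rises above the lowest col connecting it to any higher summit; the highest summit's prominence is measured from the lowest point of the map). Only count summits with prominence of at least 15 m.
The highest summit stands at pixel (204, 336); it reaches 1971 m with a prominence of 38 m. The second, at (302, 218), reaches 1946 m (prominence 25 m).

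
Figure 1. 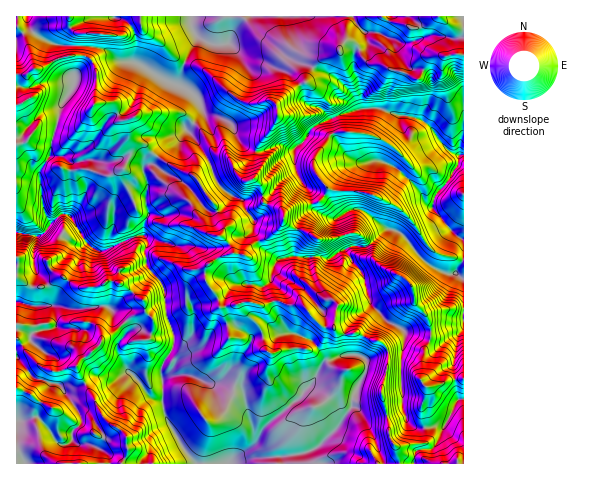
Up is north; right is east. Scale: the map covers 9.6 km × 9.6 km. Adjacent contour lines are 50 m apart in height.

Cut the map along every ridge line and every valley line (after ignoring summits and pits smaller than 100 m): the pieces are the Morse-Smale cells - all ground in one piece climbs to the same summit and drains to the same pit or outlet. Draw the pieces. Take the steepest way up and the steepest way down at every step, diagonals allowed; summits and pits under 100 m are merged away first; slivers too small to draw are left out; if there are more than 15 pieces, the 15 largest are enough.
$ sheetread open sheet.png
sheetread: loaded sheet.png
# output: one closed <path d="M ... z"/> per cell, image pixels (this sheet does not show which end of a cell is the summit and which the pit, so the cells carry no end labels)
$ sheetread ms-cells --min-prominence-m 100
<path d="M230 16l-37 0-2 3 1 9 5 9 13 7 20 0 11 10 7 4 42 15 11 11 4 18 6 4 10 2 9 11-15 7-9 12-11 10 1 23-3 3-12 6-11 14-26 7 2 9 8 11 0 11 6 13 18 14 12-3 31 0 9 3 19-12 16 0 21-17 6 0 8 3 28 31 16 9 12 1 7 4 1-39-6-3-9-8-17-20 3-12 11-13 11-16 2-12-10-4-18-24-12-8-22-4-18-7-19 1-8-15-15-15-31-15-19-6-34-28-4-2-8 1-6 3-5 7z"/><path d="M263 337l-11 1-14 26-21 18-13 0-18-8-17 1-7 3 1 29 4 12 15 27 14 18 85 0 2-8 21-2 15-8 19-19 13-18 2-12 13-26 1-8-3-5-10-4-13 2-18 8 2-6-9-12-4 4-22-2-20 5-6-5z"/><path d="M463 16l-232 0-1 23 6-8 13-3 38 30 19 6 31 15 15 15 8 15 19-1 18 7 22 4 12 8 18 24 7 4 7 0z"/><path d="M62 276l-17 11-14 0-15-9 0 185 106 1 6-13-1-13-9-10-8-4-6-6-26-46-1-7 23-21 3-6 10-5 13-11-18-16-39 3-15-4 4-12 9-12z"/><path d="M153 164l-5 0-5 4 5 17-2 18 3 10-6 16 0 6 5 6-4 11 4 15 13 14 3 7 3 28 8 23-1 8-12 20-1 7 1 4 24-4 18 8 10 2 6-3 18-17 14-25 11-2-1-5-21-28-20 4-4-13-12-16 0-10 4-6 24-11-3-8-10-8 4-9-6-13-10-3-25-28z"/><path d="M232 196l-15 17 7 14-4 9 10 8 3 8-17 7-11 10 0 10 12 16 2 11 3 2 19-4 4 8 14 14 4 10 32-3 17 7 4 6 6-4 6-14 6 0 3 4 9 2 10-2 8 4 16-23-9-9-7-28-12-14-6-12-9 3-7 6-9-3-31 0-12 3-18-14-6-13 0-11-8-11-2-9z"/><path d="M88 57l-4 2-10 17-1 11-11 17-12 51 13 1 8 8-1 25 2 20-2 7 15 25 7 7 13 2 5-2 4-35 15-9 17-5 2-14-5-17 4-4 5 0 5-7-12-13-11-3-4-4-3-17-5 0-3-3-4-11-4-4-16 1 1-32-3-9z"/><path d="M199 37l-15 26-6 22 19 12 6 14 4 4 7 0 14 6 5 5 8 18 8 5 15 2 13-5 17 3 12-11 9-12 15-7-9-11-10-2-6-4-4-18-11-11-42-15-7-4-11-10-20 0z"/><path d="M392 230l-6 0-21 17-12-1-7 3 6 13 12 14 7 28 18 19 11 5 5 4 27 0 17-6 13-1 2-2 0-44-8-5-9 0-19-10-28-31z"/><path d="M144 235l-13 3-26 12-8 0-10-6-5 5-5 17-10 14 14 8 17-1 10-6 9 1 26 18 1 11-13 6-5 5 2 10-8 9-2 10 9 19 13 12 8 13 14 7 1-21-2-11 13-23 1-8-8-23-3-28-17-23-3-14 4-10z"/><path d="M125 323l-12 10-10 5-3 6-23 21 1 7 26 46 6 6 8 4 9 10 1 13-6 12 73 1-26-40-5-11-1-10-15-8-8-13-13-12-8-15-1-9 10-14 0-6z"/><path d="M192 16l-164 0 0 8 6 10 19 10 50 5 6 2 9 9 18 3 24 15 18 7 6-22 13-23 0-5-6-11z"/><path d="M92 46l-5 1-2 9 8 6 3 9-1 32 16-1 4 4 4 11 3 3 5 0 3 17 4 4 11 3 9 11 3 1 9-9 12-6 25-29-4-11-10-10-29-13-24-15-18-3-9-9z"/><path d="M463 329l-7 7-16 8-28-11-8 0-3 27 1 46 5 15 4 5 5 2 14 0 5-2 9 1 12-24 4-4 4-1z"/><path d="M84 56l-21 1-22 11-7 0-7 6-11 1 1 104 23 3-1-9 11-16 1-13 11-40 11-17 1-11 8-13z"/>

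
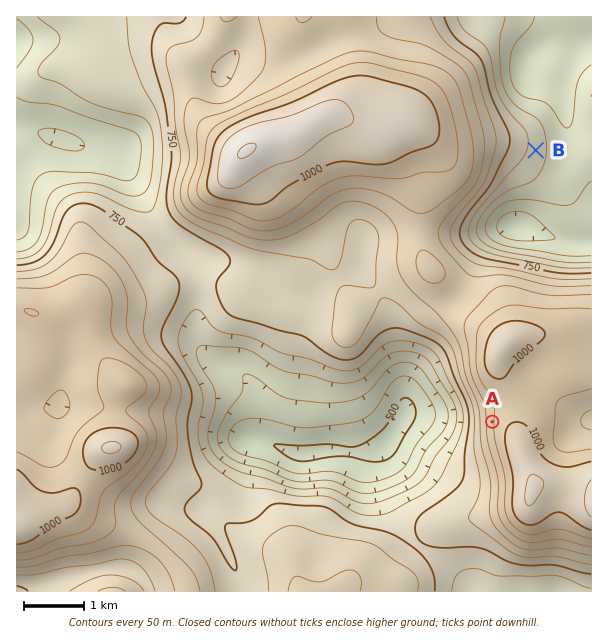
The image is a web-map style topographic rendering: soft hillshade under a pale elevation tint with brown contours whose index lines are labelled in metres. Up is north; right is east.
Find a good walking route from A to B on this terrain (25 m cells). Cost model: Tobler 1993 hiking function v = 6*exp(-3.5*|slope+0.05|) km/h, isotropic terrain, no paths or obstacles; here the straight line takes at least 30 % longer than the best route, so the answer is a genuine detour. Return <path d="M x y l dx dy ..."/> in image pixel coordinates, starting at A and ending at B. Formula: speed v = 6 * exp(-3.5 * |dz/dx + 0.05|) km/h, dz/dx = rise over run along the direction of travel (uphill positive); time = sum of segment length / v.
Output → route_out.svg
<path d="M492 422l0-14-19-39 0-24-8-15 0-15 3-6 0-31-16-33 0-11 6-12 52-52 15-8 9-9 2-3"/>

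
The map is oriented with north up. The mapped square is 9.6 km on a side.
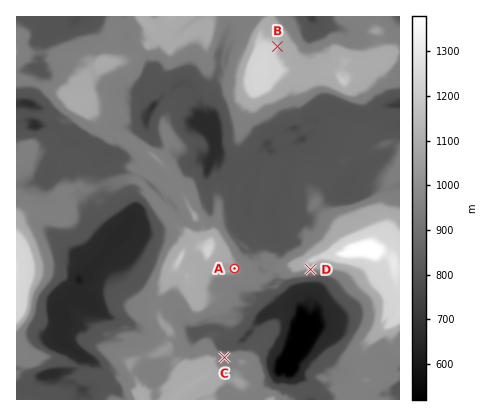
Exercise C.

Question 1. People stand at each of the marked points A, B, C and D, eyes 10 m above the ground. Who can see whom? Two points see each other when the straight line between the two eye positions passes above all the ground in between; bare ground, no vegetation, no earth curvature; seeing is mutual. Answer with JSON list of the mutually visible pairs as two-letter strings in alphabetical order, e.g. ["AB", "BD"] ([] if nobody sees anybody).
["AC", "CD"]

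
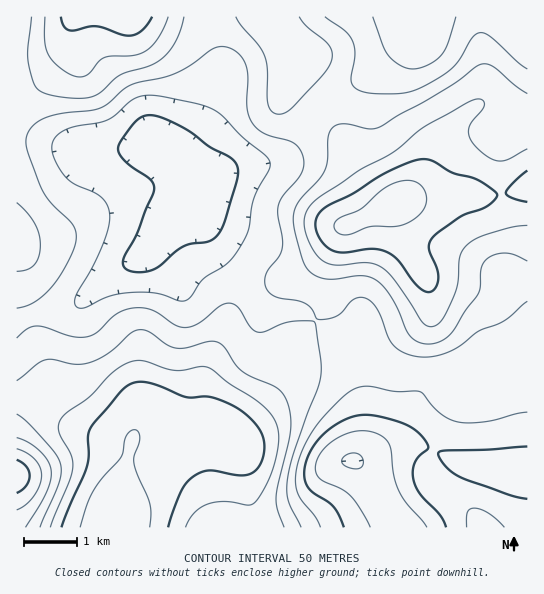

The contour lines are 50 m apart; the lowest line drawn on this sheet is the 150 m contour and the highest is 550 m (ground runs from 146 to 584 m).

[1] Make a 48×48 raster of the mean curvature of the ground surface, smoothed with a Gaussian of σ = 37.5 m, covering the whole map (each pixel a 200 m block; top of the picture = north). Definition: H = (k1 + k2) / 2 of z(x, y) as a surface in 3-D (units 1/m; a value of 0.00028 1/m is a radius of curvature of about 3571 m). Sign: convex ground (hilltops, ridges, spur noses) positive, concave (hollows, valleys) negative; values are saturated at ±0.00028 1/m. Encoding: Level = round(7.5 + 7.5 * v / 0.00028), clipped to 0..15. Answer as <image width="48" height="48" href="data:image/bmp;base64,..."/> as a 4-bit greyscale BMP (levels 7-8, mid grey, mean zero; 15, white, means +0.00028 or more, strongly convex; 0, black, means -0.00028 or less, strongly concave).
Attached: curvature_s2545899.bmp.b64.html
<image width="48" height="48" href="data:image/bmp;base64,Qk32BAAAAAAAAHYAAAAoAAAAMAAAADAAAAABAAQAAAAAAIAEAAATCwAAEwsAABAAAAAAAAAAAAAAABEREQAiIiIAMzMzAERERABVVVUAZmZmAHd3dwCIiIgAmZmZAKqqqgC7u7sAzMzMAN3d3QDu7u4A////AGR73KmZq7l2MRNovLmIiIiHUiNVec25iGNq3cqqq7qHUyNYq5d4mph1MkZ4m924eEJIzdy7uqmYh2ZoqnRFm7hjI2rM3dyXeAAWnN3LqYd3iJiJu4MBWahTNZ3/26h2ZgACaLy6l2Z3eJmb3rUAA1VDR7/8lkRERAABNYqph3d3d4it/9cAAAIjWM7IQhEiIgAlVWiZmIiZh3iu//owAAATWKuWMiMzM1aKqYiaqYmZdmi9//xyAAACRnhlVWd3d6rN26qrupmYZXm97u2mQyESNFVVeJmqmbu93KqrupmHVorMzMyod2VEVVVoqqqqmpmZqYiau6qGaKzcuqqYiZh4mYiau6mYiId3dmaJvMuXis3bmHiZiIiau6mru6mHd5h2VVV6vMyom8uoZmiZmHeJqpmImqmId6qHZVaKzLqHm7hlRWiql3d4iHZUV5qYiJqph2aKy5dWm6YyNXm6l3d3dlQxFHmZmXq7mHZoqoVFi7dDRpvLhmd3dlVDEliYmXm7qGVWiYZVi8lkRpvKdVZnd4moU0Z3iGiqhlRGmqhlabp1Rpu5ZVZmaK7/tkRmZmeHVFV5vcpjR6qFRXiId3dUV67/1zRWVWZlMjab3tpSJqqGRVZmiZhTNXv/xjV4ZmZlISWbzMlBFquWVmVFeZdCJGrvtkeqhmd2QRNomZhSNquXZ3ZUVlMQJIz+t2iqhomYZDI1VmZVV5qXiZh2ZkEAJr//yWeIdpu6h2QiM0V4iIiImqmIiFIRON/+yVRVZ6y6mYYyIjWKqHeJmYd4q5YzWu7bp0IjV6upiqhTMzR5llWJl1NXvdp2erqHdjIjV6uoirp2ZUNXdDR5hRFJ3/2oiYZVZlREVruYirqIhkNGZDNodBJ9//+4iHZFeHd2VbuYirqZh1RXhkNYhjWv//+5mph3iZqpdql3iaqph2VomFNZqXe///7M3tuoiJu5iIdmZ5qpiHZ4mGNZuoeLy6q9//64d5upmnd2VomYiJh4iGNHqoZWdlaL//64eKupvIl2VXiIiJl3d2M1iGQ0VURYvu2oebyYrKmGVWd3d4h3d2QjVkIjVmVEaauoeKple5hkRFVnZmZniHQjRCEleIdTNYqod4dCSYZDMzRWZUVnd2VEVUNGiZhkNGiYdmUxJmUyIiNGVDRWZVVnmYdnmql0RXiYdmUxE3VDIiRmUyNFVWZ5zslmmql2Z5qpiHZkM5dmVGiHQRNWZnd53+pleamHeKu7qpmYd6mZiay3MSV4iIdovutkV4iIiIm8zMu7upmavO7HITaJmYZWnNyERVVmdlWLzM3cuniJrf+3RFeIiHVEet2nVENFZTJYm83bl2d4rNynZ4h3d2QjWL3bl2RFZjIjWL3aZGeau6h3m7l3d2QiV5zu25dVZlMhJa3JVGi8uXVXvcl3d2QjV5vf/cl2ZmUyJay3RFe9yWRYzcl2Z3VFeavMy7qHZnZTR7yVRTSu63V63bl2VmZorMuph4iYZmZUWLuFVjON7IeLzcqFRFaKzcqGRWiIZVVUWLuGZg=="/>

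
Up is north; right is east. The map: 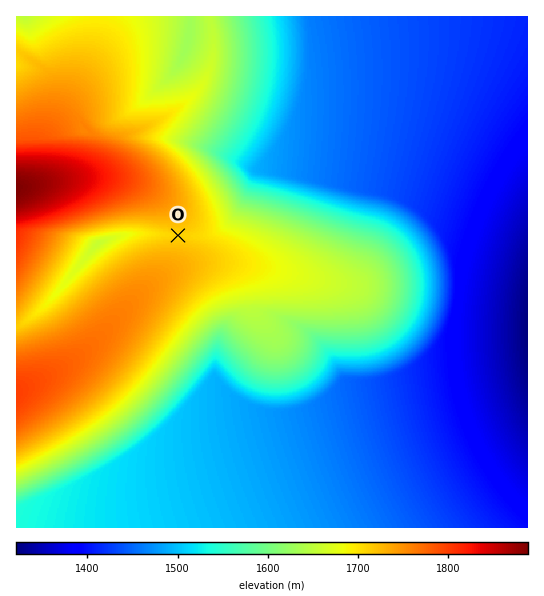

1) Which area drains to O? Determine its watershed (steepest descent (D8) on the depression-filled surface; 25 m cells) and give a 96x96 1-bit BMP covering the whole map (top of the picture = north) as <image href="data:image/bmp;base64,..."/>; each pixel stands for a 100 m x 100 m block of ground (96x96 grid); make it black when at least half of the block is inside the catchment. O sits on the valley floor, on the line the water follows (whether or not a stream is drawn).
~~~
<image width="96" height="96" href="data:image/bmp;base64,Qk2+BAAAAAAAAD4AAAAoAAAAYAAAAGAAAAABAAEAAAAAAIAEAAATCwAAEwsAAAIAAAAAAAAA////AAAAAAAAAAAAAAAAAAAAAAAAAAAAAAAAAAAAAAAAAAAAAAAAAAAAAAAAAAAAAAAAAAAAAAAAAAAAAAAAAAAAAAAAAAAAAAAAAAAAAAAAAAAAAAAAAAAAAAAAAAAAAAAAAAAAAAAAAAAAAAAAAAAAAAAAAAAAAAAAAAAAAAAAAAAAAAAAAAAAAAAAAAAAAAAAAAAAAAAAAAAAAAAAAAAAAAAAAAAAAAAAAAAAAAAAAAAAAAAAAAAAAAAAAAAAAAAAAAAAAAAAAAAAAAAAAAAAAAAAAAAAAAAAAAAAAAAAAAAAAAAAAAAAAAAAAAAAAAAAAAAAAAAAAAAAAAAAAAAAAAAAAAAAAAAAAAAAAAAAAAAAAAAAAAAAAAAAAAAAAAAAAAAAAAAAAAAAAAAAAAAAAAAAAAAAAAAAAAAAAADAAAAAAAAAAAAAAADwAAAAAAAAAAAAAAD8AAAAAAAAAAAAAAD/AAAAAAAAAAAAAAD/wAAAAAAAAAAAAAD/4AAAAAAAAAAAAAD/8AAAAAAAAAAAAAD/+AAAAAAAAAAAAAD//AAAAAAAAAAAAAD//gAAAAAAAAAAAAD//wAAAAAAAAAAAAD//4AAAAAAAAAAAAD//8AAAAAAAAAAAAD//+AAAAAAAAAAAAD///AAAAAAAAAAAAD///gAAAAAAAAAAAD///wAAAAAAAAAAAD///4AAAAAAAAAAAD///8AAAAAAAAAAAD///+AAAAAAAAAAAD////AAAAAAAAAAAD////gAAAAAAAAAAD////wAAAAAAAAAAD////4AAAAAAAAAAD////8AAAAAAAAAAD////+AAAAAAAAAAD////+AAAAAAAAAAD////+AAAAAAAAAAD////+AAAAAAAAAAD////+AAAAAAAAAAD////+AAAAAAAAAAD////+AAAAAAAAAAD////8AAAAAAAAAAD////4AAAAAAAAAAD////wAAAAAAAAAAD////gAAAAAAAAAAD////AAAAAAAAAAAD///+AAAAAAAAAAAAP//4AAAAAAAAAAAAAAAAAAAAAAAAAAAAAAAAAAAAAAAAAAAAAAAAAAAAAAAAAAAAAAAAAAAAAAAAAAAAAAAAAAAAAAAAAAAAAAAAAAAAAAAAAAAAAAAAAAAAAAAAAAAAAAAAAAAAAAAAAAAAAAAAAAAAAAAAAAAAAAAAAAAAAAAAAAAAAAAAAAAAAAAAAAAAAAAAAAAAAAAAAAAAAAAAAAAAAAAAAAAAAAAAAAAAAAAAAAAAAAAAAAAAAAAAAAAAAAAAAAAAAAAAAAAAAAAAAAAAAAAAAAAAAAAAAAAAAAAAAAAAAAAAAAAAAAAAAAAAAAAAAAAAAAAAAAAAAAAAAAAAAAAAAAAAAAAAAAAAAAAAAAAAAAAAAAAAAAAAAAAAAAAAAAAAAAAAAAAAAAAAAAAAAAAAAAAAAAAAAAAAAAAAAAAAAAAAAAAAAAAAAAAAAAAAAAAAAAAAAAAAAAAAAAAAAAAAAAAAAAAAAAAAAAAAAAAAAAAAAAAAAAAAAAAA="/>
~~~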